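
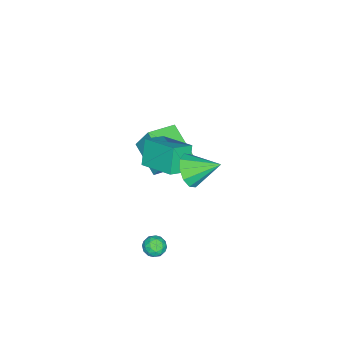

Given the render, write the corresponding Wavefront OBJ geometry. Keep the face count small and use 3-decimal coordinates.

v 3.127 0.767 3.056
v 3.561 1.254 2.365
v 2.813 2.193 3.864
v 2.993 1.208 2.225
v 2.476 0.993 2.402
v 2.208 0.692 2.829
v 2.291 0.42 3.343
v 2.693 0.28 3.746
v 3.262 0.325 3.886
v 3.779 0.54 3.709
v 4.047 0.841 3.282
v 3.964 1.113 2.769
v 2.173 -1.96 3.429
v 2.765 -0.217 4.042
v 1.195 -1.44 2.895
v 1.787 0.303 3.508
v 2.953 -1.783 2.172
v 3.545 -0.04 2.785
v 1.975 -1.263 1.638
v 2.567 0.48 2.251
v 3.388 -0.296 -3.615
v 4.023 -0.341 -3.535
v 3.297 -1.319 -3.465
v 3.932 -1.364 -3.385
v 3.573 -1.066 -2.944
v 3.629 -0.434 -3.037
v 3.691 -1.226 -3.963
v 3.747 -0.594 -4.056
v 4.21 -0.915 -3.75
v 4.137 -0.817 -3.12
v 3.183 -0.843 -3.88
v 3.11 -0.745 -3.25
v 3.713 -0.229 -3.588
v 3.607 -1.431 -3.412
v 3.396 -1.256 -3.153
v 3.769 -1.283 -3.106
v 3.482 -0.284 -3.295
v 3.855 -0.31 -3.248
v 3.591 -0.736 -2.901
v 3.465 -1.35 -3.752
v 3.838 -1.376 -3.705
v 3.551 -0.377 -3.894
v 3.924 -0.404 -3.847
v 3.729 -0.924 -4.099
v 4.196 -0.593 -3.668
v 4.143 -1.194 -3.579
v 4.001 -1.113 -3.919
v 4.034 -0.741 -3.974
v 4.154 -0.535 -3.297
v 4.101 -1.136 -3.209
v 3.89 -0.961 -2.95
v 3.923 -0.589 -3.005
v 4.264 -0.872 -3.424
v 3.219 -0.524 -3.791
v 3.166 -1.125 -3.703
v 3.397 -1.071 -3.995
v 3.43 -0.699 -4.05
v 3.177 -0.466 -3.421
v 3.124 -1.067 -3.332
v 3.286 -0.919 -3.026
v 3.319 -0.547 -3.081
v 3.056 -0.788 -3.576
v -1.604 -4.268 -1.799
v -1.481 -3.514 -0.337
v -2.989 -3.429 -2.115
v -2.866 -2.675 -0.653
v -0.494 -2.765 -2.667
v -0.371 -2.011 -1.205
v -1.879 -1.926 -2.983
v -1.756 -1.172 -1.521
f 2 1 4
f 2 4 3
f 4 1 5
f 4 5 3
f 5 1 6
f 5 6 3
f 6 1 7
f 6 7 3
f 7 1 8
f 7 8 3
f 8 1 9
f 8 9 3
f 9 1 10
f 9 10 3
f 10 1 11
f 10 11 3
f 11 1 12
f 11 12 3
f 12 1 2
f 12 2 3
f 14 16 13
f 17 14 13
f 13 16 15
f 15 17 13
f 14 20 16
f 18 14 17
f 18 20 14
f 16 20 15
f 19 17 15
f 15 20 19
f 19 18 17
f 20 18 19
f 21 58 37
f 58 32 61
f 37 61 26
f 58 61 37
f 21 37 33
f 37 26 38
f 33 38 22
f 37 38 33
f 21 33 42
f 33 22 43
f 42 43 28
f 33 43 42
f 21 42 54
f 42 28 57
f 54 57 31
f 42 57 54
f 21 54 58
f 54 31 62
f 58 62 32
f 54 62 58
f 22 38 49
f 38 26 52
f 49 52 30
f 38 52 49
f 26 61 39
f 61 32 60
f 39 60 25
f 61 60 39
f 32 62 59
f 62 31 55
f 59 55 23
f 62 55 59
f 31 57 56
f 57 28 44
f 56 44 27
f 57 44 56
f 28 43 48
f 43 22 45
f 48 45 29
f 43 45 48
f 24 50 36
f 50 30 51
f 36 51 25
f 50 51 36
f 24 36 34
f 36 25 35
f 34 35 23
f 36 35 34
f 24 34 41
f 34 23 40
f 41 40 27
f 34 40 41
f 24 41 46
f 41 27 47
f 46 47 29
f 41 47 46
f 24 46 50
f 46 29 53
f 50 53 30
f 46 53 50
f 25 51 39
f 51 30 52
f 39 52 26
f 51 52 39
f 23 35 59
f 35 25 60
f 59 60 32
f 35 60 59
f 27 40 56
f 40 23 55
f 56 55 31
f 40 55 56
f 29 47 48
f 47 27 44
f 48 44 28
f 47 44 48
f 30 53 49
f 53 29 45
f 49 45 22
f 53 45 49
f 64 66 63
f 67 64 63
f 63 66 65
f 65 67 63
f 64 70 66
f 68 64 67
f 68 70 64
f 66 70 65
f 69 67 65
f 65 70 69
f 69 68 67
f 70 68 69



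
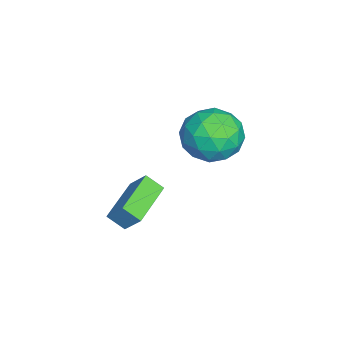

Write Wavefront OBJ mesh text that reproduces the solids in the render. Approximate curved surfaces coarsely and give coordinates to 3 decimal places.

v -0.504 0.055 3.836
v 0.151 0.995 3.836
v 0.829 -0.875 2.944
v 1.484 0.065 2.944
v 1.268 -0.482 3.927
v 0.444 0.092 4.479
v 0.536 0.028 2.301
v -0.288 0.602 2.853
v 0.794 0.978 2.888
v 1.246 0.663 3.892
v -0.266 -0.543 2.888
v 0.186 -0.858 3.892
v -0.294 0.606 3.914
v 1.274 -0.486 2.866
v 1.147 -0.808 3.443
v 1.532 -0.256 3.443
v -0.122 0.076 4.292
v 0.264 0.628 4.292
v 0.92 -0.24 4.346
v 0.716 -0.508 2.488
v 1.102 0.044 2.488
v -0.552 0.376 3.337
v -0.167 0.928 3.337
v 0.06 0.36 2.434
v 0.469 1.149 3.357
v 1.253 0.603 2.832
v 0.696 0.581 2.455
v 0.211 0.919 2.779
v 0.735 0.964 3.948
v 1.519 0.417 3.423
v 1.392 0.096 4.001
v 0.908 0.433 4.325
v 1.113 0.954 3.39
v -0.539 -0.297 3.357
v 0.245 -0.844 2.832
v 0.072 -0.313 2.455
v -0.412 0.024 2.779
v -0.273 -0.483 3.948
v 0.511 -1.029 3.423
v 0.769 -0.799 4.001
v 0.284 -0.461 4.325
v -0.133 -0.834 3.39
v -0.311 -2.195 -0.805
v -0.427 -2.827 -0.295
v 0.017 -1.599 0.008
v -0.099 -2.231 0.518
v 1.419 -2.749 -1.098
v 1.303 -3.381 -0.588
v 1.747 -2.153 -0.285
v 1.631 -2.785 0.225
f 1 38 17
f 38 12 41
f 17 41 6
f 38 41 17
f 1 17 13
f 17 6 18
f 13 18 2
f 17 18 13
f 1 13 22
f 13 2 23
f 22 23 8
f 13 23 22
f 1 22 34
f 22 8 37
f 34 37 11
f 22 37 34
f 1 34 38
f 34 11 42
f 38 42 12
f 34 42 38
f 2 18 29
f 18 6 32
f 29 32 10
f 18 32 29
f 6 41 19
f 41 12 40
f 19 40 5
f 41 40 19
f 12 42 39
f 42 11 35
f 39 35 3
f 42 35 39
f 11 37 36
f 37 8 24
f 36 24 7
f 37 24 36
f 8 23 28
f 23 2 25
f 28 25 9
f 23 25 28
f 4 30 16
f 30 10 31
f 16 31 5
f 30 31 16
f 4 16 14
f 16 5 15
f 14 15 3
f 16 15 14
f 4 14 21
f 14 3 20
f 21 20 7
f 14 20 21
f 4 21 26
f 21 7 27
f 26 27 9
f 21 27 26
f 4 26 30
f 26 9 33
f 30 33 10
f 26 33 30
f 5 31 19
f 31 10 32
f 19 32 6
f 31 32 19
f 3 15 39
f 15 5 40
f 39 40 12
f 15 40 39
f 7 20 36
f 20 3 35
f 36 35 11
f 20 35 36
f 9 27 28
f 27 7 24
f 28 24 8
f 27 24 28
f 10 33 29
f 33 9 25
f 29 25 2
f 33 25 29
f 44 46 43
f 47 44 43
f 43 46 45
f 45 47 43
f 44 50 46
f 48 44 47
f 48 50 44
f 46 50 45
f 49 47 45
f 45 50 49
f 49 48 47
f 50 48 49



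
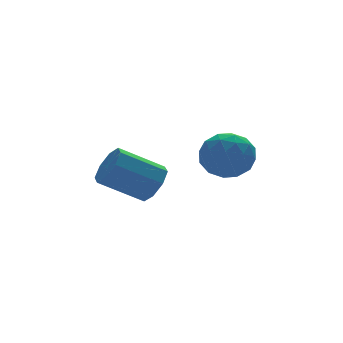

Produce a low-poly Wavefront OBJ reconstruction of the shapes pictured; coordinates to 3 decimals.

v -0.165 1.153 3.193
v 0.431 1.647 3.596
v 0.689 0.033 3.304
v 1.285 0.527 3.707
v 0.534 0.335 4.108
v 0.007 1.027 4.04
v 1.113 0.653 2.86
v 0.586 1.345 2.792
v 1.221 1.338 3.39
v 0.863 1.141 4.162
v 0.257 0.539 2.738
v -0.101 0.342 3.51
v 0.058 1.498 3.385
v 1.062 0.182 3.515
v 0.62 0.069 3.751
v 0.971 0.359 3.987
v -0.191 1.134 3.646
v 0.159 1.424 3.883
v 0.219 0.653 4.183
v 0.961 0.256 3.017
v 1.311 0.546 3.254
v 0.149 1.321 2.913
v 0.5 1.611 3.149
v 0.901 1.027 2.717
v 0.873 1.607 3.501
v 1.375 0.949 3.566
v 1.274 1.023 3.068
v 0.964 1.43 3.028
v 0.663 1.491 3.954
v 1.164 0.833 4.019
v 0.723 0.72 4.255
v 0.413 1.127 4.215
v 1.127 1.31 3.833
v -0.044 0.847 2.881
v 0.457 0.189 2.946
v 0.707 0.553 2.685
v 0.397 0.96 2.645
v -0.255 0.731 3.334
v 0.247 0.073 3.399
v 0.156 0.25 3.872
v -0.154 0.657 3.832
v -0.007 0.37 3.067
v -1.684 1.009 2.704
v -1.453 0.666 3.257
v -2.666 1.128 4.049
v -2.896 1.471 3.496
v -1.276 1.163 3.239
v -2.488 1.625 4.031
v -1.337 1.57 2.907
v -2.55 2.032 3.699
v -1.602 1.648 2.457
v -2.814 2.11 3.249
v -1.914 1.352 2.151
v -3.127 1.814 2.943
v -2.092 0.855 2.169
v -3.304 1.317 2.961
v -2.03 0.448 2.501
v -3.243 0.91 3.293
v -1.766 0.37 2.951
v -2.978 0.832 3.743
f 1 38 17
f 38 12 41
f 17 41 6
f 38 41 17
f 1 17 13
f 17 6 18
f 13 18 2
f 17 18 13
f 1 13 22
f 13 2 23
f 22 23 8
f 13 23 22
f 1 22 34
f 22 8 37
f 34 37 11
f 22 37 34
f 1 34 38
f 34 11 42
f 38 42 12
f 34 42 38
f 2 18 29
f 18 6 32
f 29 32 10
f 18 32 29
f 6 41 19
f 41 12 40
f 19 40 5
f 41 40 19
f 12 42 39
f 42 11 35
f 39 35 3
f 42 35 39
f 11 37 36
f 37 8 24
f 36 24 7
f 37 24 36
f 8 23 28
f 23 2 25
f 28 25 9
f 23 25 28
f 4 30 16
f 30 10 31
f 16 31 5
f 30 31 16
f 4 16 14
f 16 5 15
f 14 15 3
f 16 15 14
f 4 14 21
f 14 3 20
f 21 20 7
f 14 20 21
f 4 21 26
f 21 7 27
f 26 27 9
f 21 27 26
f 4 26 30
f 26 9 33
f 30 33 10
f 26 33 30
f 5 31 19
f 31 10 32
f 19 32 6
f 31 32 19
f 3 15 39
f 15 5 40
f 39 40 12
f 15 40 39
f 7 20 36
f 20 3 35
f 36 35 11
f 20 35 36
f 9 27 28
f 27 7 24
f 28 24 8
f 27 24 28
f 10 33 29
f 33 9 25
f 29 25 2
f 33 25 29
f 44 43 47
f 44 47 45
f 45 47 48
f 45 48 46
f 47 43 49
f 47 49 48
f 48 49 50
f 48 50 46
f 49 43 51
f 49 51 50
f 50 51 52
f 50 52 46
f 51 43 53
f 51 53 52
f 52 53 54
f 52 54 46
f 53 43 55
f 53 55 54
f 54 55 56
f 54 56 46
f 55 43 57
f 55 57 56
f 56 57 58
f 56 58 46
f 57 43 59
f 57 59 58
f 58 59 60
f 58 60 46
f 59 43 44
f 59 44 60
f 60 44 45
f 60 45 46



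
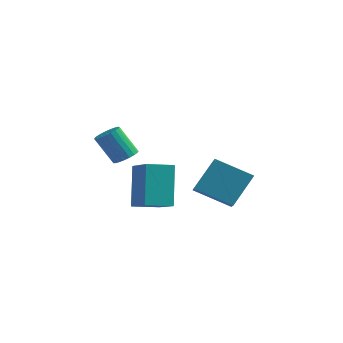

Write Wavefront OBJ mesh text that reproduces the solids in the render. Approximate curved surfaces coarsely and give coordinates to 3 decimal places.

v -0.746 -1.288 -2.589
v -1.152 -0.509 -0.915
v -0.025 -0.481 -2.789
v -0.432 0.297 -1.116
v 0.312 -2.077 -1.964
v -0.095 -1.299 -0.291
v 1.032 -1.271 -2.165
v 0.626 -0.492 -0.491
v 0.738 0.626 -2.17
v 1.074 1.571 -0.949
v 2.131 1.048 -2.88
v 2.467 1.993 -1.659
v 1.373 -0.413 -1.541
v 1.709 0.532 -0.32
v 2.766 0.009 -2.251
v 3.102 0.954 -1.03
v 0.311 -3.328 0.898
v 0.669 -3.649 1.068
v 0.007 -3.814 2.151
v -0.351 -3.492 1.982
v 0.739 -3.462 1.14
v 0.078 -3.627 2.223
v 0.736 -3.253 1.17
v 0.075 -3.417 2.253
v 0.659 -3.056 1.153
v -0.002 -3.22 2.236
v 0.522 -2.906 1.092
v -0.139 -3.071 2.175
v 0.349 -2.829 0.997
v -0.313 -2.994 2.081
v 0.168 -2.838 0.886
v -0.493 -3.003 1.969
v 0.013 -2.932 0.777
v -0.649 -3.097 1.86
v -0.091 -3.094 0.688
v -0.753 -3.259 1.772
v -0.126 -3.297 0.636
v -0.787 -3.462 1.72
v -0.085 -3.505 0.63
v -0.746 -3.67 1.713
v 0.025 -3.682 0.67
v -0.637 -3.847 1.753
v 0.183 -3.798 0.749
v -0.478 -3.963 1.832
v 0.364 -3.833 0.854
v -0.297 -3.998 1.937
v 0.536 -3.78 0.967
v -0.126 -3.945 2.05
f 2 4 1
f 5 2 1
f 1 4 3
f 3 5 1
f 2 8 4
f 6 2 5
f 6 8 2
f 4 8 3
f 7 5 3
f 3 8 7
f 7 6 5
f 8 6 7
f 10 12 9
f 13 10 9
f 9 12 11
f 11 13 9
f 10 16 12
f 14 10 13
f 14 16 10
f 12 16 11
f 15 13 11
f 11 16 15
f 15 14 13
f 16 14 15
f 18 17 21
f 18 21 19
f 19 21 22
f 19 22 20
f 21 17 23
f 21 23 22
f 22 23 24
f 22 24 20
f 23 17 25
f 23 25 24
f 24 25 26
f 24 26 20
f 25 17 27
f 25 27 26
f 26 27 28
f 26 28 20
f 27 17 29
f 27 29 28
f 28 29 30
f 28 30 20
f 29 17 31
f 29 31 30
f 30 31 32
f 30 32 20
f 31 17 33
f 31 33 32
f 32 33 34
f 32 34 20
f 33 17 35
f 33 35 34
f 34 35 36
f 34 36 20
f 35 17 37
f 35 37 36
f 36 37 38
f 36 38 20
f 37 17 39
f 37 39 38
f 38 39 40
f 38 40 20
f 39 17 41
f 39 41 40
f 40 41 42
f 40 42 20
f 41 17 43
f 41 43 42
f 42 43 44
f 42 44 20
f 43 17 45
f 43 45 44
f 44 45 46
f 44 46 20
f 45 17 47
f 45 47 46
f 46 47 48
f 46 48 20
f 47 17 18
f 47 18 48
f 48 18 19
f 48 19 20



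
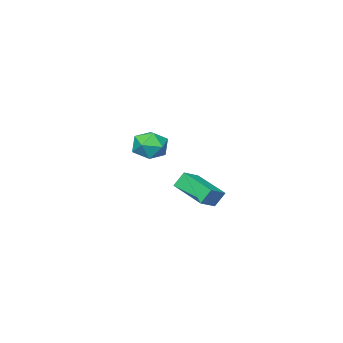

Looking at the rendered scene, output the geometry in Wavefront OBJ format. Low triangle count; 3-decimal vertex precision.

v -2.979 -1.771 -1.817
v -2.502 -2.221 -2.625
v -3.518 -3.279 -1.295
v -3.041 -3.729 -2.103
v -2.479 -3.306 -1.337
v -2.145 -2.374 -1.659
v -3.875 -3.126 -2.261
v -3.541 -2.194 -2.583
v -3.056 -3.059 -2.899
v -2.193 -3.17 -2.328
v -3.827 -2.33 -1.592
v -2.964 -2.441 -1.021
v -1.581 2.343 -2.316
v -0.541 2.489 -1.824
v -1.559 4.237 -2.926
v -0.519 4.383 -2.434
v -1.161 2.077 -3.126
v -0.121 2.223 -2.634
v -1.139 3.971 -3.736
v -0.099 4.117 -3.244
f 1 12 6
f 1 6 2
f 1 2 8
f 1 8 11
f 1 11 12
f 2 6 10
f 6 12 5
f 12 11 3
f 11 8 7
f 8 2 9
f 4 10 5
f 4 5 3
f 4 3 7
f 4 7 9
f 4 9 10
f 5 10 6
f 3 5 12
f 7 3 11
f 9 7 8
f 10 9 2
f 14 16 13
f 17 14 13
f 13 16 15
f 15 17 13
f 14 20 16
f 18 14 17
f 18 20 14
f 16 20 15
f 19 17 15
f 15 20 19
f 19 18 17
f 20 18 19



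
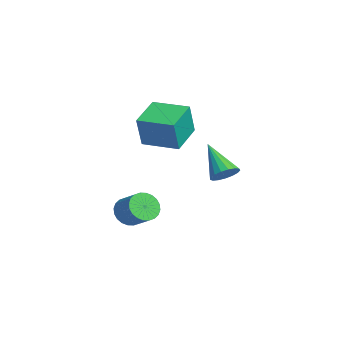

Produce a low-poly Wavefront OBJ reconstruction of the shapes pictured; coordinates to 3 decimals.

v 2.498 -1.496 1.273
v 2.874 -1.793 2.631
v 3.464 -0.336 1.258
v 3.84 -0.633 2.616
v 3.56 -2.387 0.784
v 3.936 -2.684 2.142
v 4.526 -1.227 0.769
v 4.902 -1.524 2.127
v 4.563 0.533 -0.702
v 4.878 0.037 -0.539
v 3.417 0.187 0.462
v 4.987 0.248 -0.37
v 4.999 0.524 -0.276
v 4.911 0.802 -0.28
v 4.743 1.019 -0.38
v 4.534 1.124 -0.555
v 4.332 1.094 -0.763
v 4.182 0.936 -0.957
v 4.12 0.685 -1.093
v 4.159 0.399 -1.139
v 4.291 0.144 -1.085
v 4.485 -0.022 -0.944
v 4.697 -0.06 -0.747
v 2.762 -2.695 -3.035
v 3.124 -2.611 -3.616
v 3.98 -2.222 -3.027
v 3.618 -2.305 -2.445
v 3.001 -2.372 -3.596
v 3.858 -1.983 -3.006
v 2.842 -2.182 -3.49
v 3.699 -1.793 -2.901
v 2.671 -2.071 -3.315
v 3.527 -1.681 -2.726
v 2.514 -2.054 -3.097
v 3.37 -1.665 -2.508
v 2.394 -2.135 -2.87
v 3.25 -1.745 -2.281
v 2.33 -2.301 -2.668
v 3.186 -1.911 -2.078
v 2.332 -2.527 -2.521
v 3.189 -2.137 -1.932
v 2.4 -2.778 -2.453
v 3.256 -2.389 -1.864
v 2.522 -3.017 -2.474
v 3.379 -2.628 -1.884
v 2.681 -3.207 -2.579
v 3.538 -2.818 -1.99
v 2.853 -3.319 -2.754
v 3.709 -2.929 -2.165
v 3.01 -3.335 -2.972
v 3.866 -2.946 -2.383
v 3.13 -3.255 -3.199
v 3.986 -2.865 -2.61
v 3.194 -3.089 -3.402
v 4.05 -2.699 -2.812
v 3.191 -2.863 -3.548
v 4.048 -2.473 -2.959
f 2 4 1
f 5 2 1
f 1 4 3
f 3 5 1
f 2 8 4
f 6 2 5
f 6 8 2
f 4 8 3
f 7 5 3
f 3 8 7
f 7 6 5
f 8 6 7
f 10 9 12
f 10 12 11
f 12 9 13
f 12 13 11
f 13 9 14
f 13 14 11
f 14 9 15
f 14 15 11
f 15 9 16
f 15 16 11
f 16 9 17
f 16 17 11
f 17 9 18
f 17 18 11
f 18 9 19
f 18 19 11
f 19 9 20
f 19 20 11
f 20 9 21
f 20 21 11
f 21 9 22
f 21 22 11
f 22 9 23
f 22 23 11
f 23 9 10
f 23 10 11
f 25 24 28
f 25 28 26
f 26 28 29
f 26 29 27
f 28 24 30
f 28 30 29
f 29 30 31
f 29 31 27
f 30 24 32
f 30 32 31
f 31 32 33
f 31 33 27
f 32 24 34
f 32 34 33
f 33 34 35
f 33 35 27
f 34 24 36
f 34 36 35
f 35 36 37
f 35 37 27
f 36 24 38
f 36 38 37
f 37 38 39
f 37 39 27
f 38 24 40
f 38 40 39
f 39 40 41
f 39 41 27
f 40 24 42
f 40 42 41
f 41 42 43
f 41 43 27
f 42 24 44
f 42 44 43
f 43 44 45
f 43 45 27
f 44 24 46
f 44 46 45
f 45 46 47
f 45 47 27
f 46 24 48
f 46 48 47
f 47 48 49
f 47 49 27
f 48 24 50
f 48 50 49
f 49 50 51
f 49 51 27
f 50 24 52
f 50 52 51
f 51 52 53
f 51 53 27
f 52 24 54
f 52 54 53
f 53 54 55
f 53 55 27
f 54 24 56
f 54 56 55
f 55 56 57
f 55 57 27
f 56 24 25
f 56 25 57
f 57 25 26
f 57 26 27



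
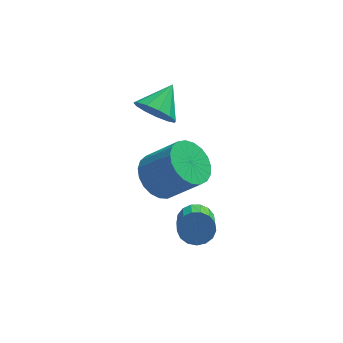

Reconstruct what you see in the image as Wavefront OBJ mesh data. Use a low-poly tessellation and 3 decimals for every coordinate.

v -2.671 -2.372 -0.846
v -2.171 -2.617 -1.139
v -2.248 -3.653 -0.408
v -2.749 -3.408 -0.114
v -2.051 -2.464 -0.909
v -2.129 -3.499 -0.178
v -2.074 -2.289 -0.664
v -2.151 -3.324 0.067
v -2.233 -2.133 -0.461
v -2.311 -3.169 0.27
v -2.493 -2.033 -0.346
v -2.571 -3.068 0.385
v -2.794 -2.01 -0.345
v -2.871 -3.045 0.386
v -3.066 -2.07 -0.459
v -3.144 -3.105 0.272
v -3.248 -2.199 -0.662
v -3.326 -3.235 0.07
v -3.298 -2.368 -0.906
v -3.376 -3.404 -0.175
v -3.205 -2.538 -1.137
v -3.282 -3.574 -0.406
v -2.989 -2.67 -1.301
v -3.066 -3.706 -0.57
v -2.7 -2.734 -1.361
v -2.777 -3.769 -0.629
v -2.405 -2.715 -1.302
v -2.482 -3.75 -0.571
v -3.722 -0.271 -0.573
v -3.027 -0.034 -1.111
v -1.983 -0.451 0.055
v -2.678 -0.689 0.593
v -3.101 0.29 -0.929
v -2.056 -0.127 0.237
v -3.281 0.517 -0.686
v -2.237 0.099 0.48
v -3.538 0.607 -0.423
v -2.494 0.19 0.742
v -3.827 0.546 -0.187
v -2.783 0.129 0.979
v -4.098 0.343 -0.017
v -3.053 -0.074 1.149
v -4.303 0.034 0.057
v -3.259 -0.383 1.223
v -4.409 -0.327 0.022
v -3.364 -0.745 1.188
v -4.395 -0.68 -0.116
v -3.351 -1.097 1.05
v -4.265 -0.961 -0.333
v -3.221 -1.378 0.833
v -4.042 -1.123 -0.592
v -2.997 -1.54 0.574
v -3.763 -1.138 -0.847
v -2.718 -1.555 0.319
v -3.477 -1.003 -1.055
v -2.432 -1.421 0.111
v -3.233 -0.742 -1.179
v -2.189 -1.159 -0.013
v -3.074 -0.399 -1.199
v -2.03 -0.816 -0.033
v -3.848 -0.623 3.378
v -3.412 -1.187 3.694
v -3.192 0.223 3.982
v -3.214 -1.073 3.319
v -3.217 -0.816 2.962
v -3.421 -0.498 2.738
v -3.761 -0.22 2.717
v -4.128 -0.069 2.905
v -4.407 -0.095 3.244
v -4.508 -0.289 3.626
v -4.4 -0.588 3.929
v -4.117 -0.899 4.057
v -3.748 -1.122 3.969
f 2 1 5
f 2 5 3
f 3 5 6
f 3 6 4
f 5 1 7
f 5 7 6
f 6 7 8
f 6 8 4
f 7 1 9
f 7 9 8
f 8 9 10
f 8 10 4
f 9 1 11
f 9 11 10
f 10 11 12
f 10 12 4
f 11 1 13
f 11 13 12
f 12 13 14
f 12 14 4
f 13 1 15
f 13 15 14
f 14 15 16
f 14 16 4
f 15 1 17
f 15 17 16
f 16 17 18
f 16 18 4
f 17 1 19
f 17 19 18
f 18 19 20
f 18 20 4
f 19 1 21
f 19 21 20
f 20 21 22
f 20 22 4
f 21 1 23
f 21 23 22
f 22 23 24
f 22 24 4
f 23 1 25
f 23 25 24
f 24 25 26
f 24 26 4
f 25 1 27
f 25 27 26
f 26 27 28
f 26 28 4
f 27 1 2
f 27 2 28
f 28 2 3
f 28 3 4
f 30 29 33
f 30 33 31
f 31 33 34
f 31 34 32
f 33 29 35
f 33 35 34
f 34 35 36
f 34 36 32
f 35 29 37
f 35 37 36
f 36 37 38
f 36 38 32
f 37 29 39
f 37 39 38
f 38 39 40
f 38 40 32
f 39 29 41
f 39 41 40
f 40 41 42
f 40 42 32
f 41 29 43
f 41 43 42
f 42 43 44
f 42 44 32
f 43 29 45
f 43 45 44
f 44 45 46
f 44 46 32
f 45 29 47
f 45 47 46
f 46 47 48
f 46 48 32
f 47 29 49
f 47 49 48
f 48 49 50
f 48 50 32
f 49 29 51
f 49 51 50
f 50 51 52
f 50 52 32
f 51 29 53
f 51 53 52
f 52 53 54
f 52 54 32
f 53 29 55
f 53 55 54
f 54 55 56
f 54 56 32
f 55 29 57
f 55 57 56
f 56 57 58
f 56 58 32
f 57 29 59
f 57 59 58
f 58 59 60
f 58 60 32
f 59 29 30
f 59 30 60
f 60 30 31
f 60 31 32
f 62 61 64
f 62 64 63
f 64 61 65
f 64 65 63
f 65 61 66
f 65 66 63
f 66 61 67
f 66 67 63
f 67 61 68
f 67 68 63
f 68 61 69
f 68 69 63
f 69 61 70
f 69 70 63
f 70 61 71
f 70 71 63
f 71 61 72
f 71 72 63
f 72 61 73
f 72 73 63
f 73 61 62
f 73 62 63



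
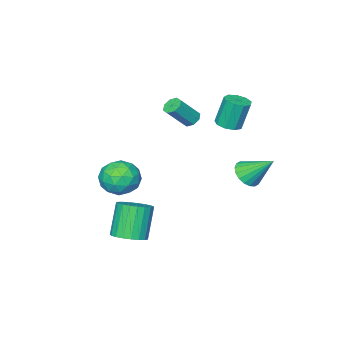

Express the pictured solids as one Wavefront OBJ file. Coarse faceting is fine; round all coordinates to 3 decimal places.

v 2.077 -1.751 -1.779
v 3.318 -1.766 -1.624
v 1.922 -3.454 -0.696
v 3.163 -3.469 -0.541
v 2.473 -2.59 0.021
v 2.569 -1.537 -0.648
v 2.671 -3.683 -1.672
v 2.767 -2.63 -2.341
v 3.686 -2.96 -1.558
v 3.563 -2.284 -0.512
v 1.677 -2.936 -1.808
v 1.554 -2.26 -0.762
v 2.711 -1.609 -1.796
v 2.529 -3.611 -0.524
v 2.123 -3.095 -0.193
v 2.853 -3.103 -0.102
v 2.271 -1.474 -1.223
v 3.001 -1.483 -1.132
v 2.504 -1.967 -0.165
v 2.239 -3.737 -1.188
v 2.969 -3.746 -1.097
v 2.387 -2.117 -2.218
v 3.117 -2.125 -2.127
v 2.736 -3.253 -2.155
v 3.657 -2.319 -1.666
v 3.566 -3.321 -1.03
v 3.276 -3.446 -1.695
v 3.333 -2.827 -2.088
v 3.585 -1.922 -1.052
v 3.494 -2.924 -0.415
v 3.088 -2.407 -0.085
v 3.145 -1.788 -0.478
v 3.801 -2.624 -1.013
v 1.746 -2.296 -1.905
v 1.655 -3.298 -1.268
v 2.095 -3.432 -1.842
v 2.152 -2.813 -2.235
v 1.674 -1.899 -1.29
v 1.583 -2.901 -0.654
v 1.907 -2.393 -0.232
v 1.964 -1.774 -0.625
v 1.439 -2.596 -1.307
v -3.163 -3.184 1.094
v -2.789 -3.502 0.7
v -1.623 -3.834 2.071
v -1.997 -3.516 2.466
v -2.679 -3.033 0.72
v -1.514 -3.365 2.091
v -2.852 -2.652 0.959
v -1.687 -2.984 2.331
v -3.208 -2.583 1.278
v -2.043 -2.915 2.65
v -3.537 -2.866 1.489
v -2.371 -3.198 2.86
v -3.646 -3.335 1.469
v -2.481 -3.667 2.84
v -3.473 -3.716 1.229
v -2.308 -4.048 2.601
v -3.117 -3.785 0.91
v -1.952 -4.117 2.282
v -3.259 -0.268 1.829
v -2.582 0.147 1.921
v -3.003 0.424 3.764
v -3.681 0.008 3.671
v -2.989 0.483 1.778
v -3.411 0.76 3.62
v -3.523 0.468 1.658
v -3.944 0.744 3.5
v -3.933 0.108 1.618
v -4.355 0.384 3.461
v -4.028 -0.428 1.677
v -4.45 -0.152 3.519
v -3.763 -0.889 1.807
v -4.185 -0.613 3.649
v -3.263 -1.059 1.947
v -3.684 -0.783 3.789
v -2.76 -0.86 2.032
v -3.182 -0.583 3.874
v -2.492 -0.383 2.022
v -2.913 -0.107 3.864
v -3.557 0.975 -1.732
v -2.684 0.937 -1.334
v -4.143 2.405 -0.308
v -2.642 1.246 -1.626
v -2.781 1.501 -1.94
v -3.074 1.652 -2.212
v -3.462 1.669 -2.389
v -3.87 1.549 -2.436
v -4.215 1.315 -2.343
v -4.43 1.014 -2.129
v -4.473 0.705 -1.837
v -4.334 0.45 -1.523
v -4.041 0.299 -1.251
v -3.652 0.282 -1.074
v -3.245 0.402 -1.028
v -2.9 0.636 -1.12
v 3.716 -0.608 -4.47
v 4.243 0.179 -4.042
v 3.371 -0.304 -2.081
v 2.844 -1.092 -2.51
v 3.874 0.371 -4.159
v 3.001 -0.112 -2.198
v 3.478 0.394 -4.329
v 2.605 -0.089 -2.369
v 3.122 0.244 -4.525
v 2.249 -0.24 -2.564
v 2.87 -0.054 -4.711
v 1.997 -0.538 -2.75
v 2.764 -0.448 -4.855
v 1.891 -0.931 -2.894
v 2.822 -0.869 -4.933
v 1.949 -1.353 -2.972
v 3.035 -1.245 -4.931
v 2.163 -1.729 -2.97
v 3.366 -1.511 -4.849
v 2.494 -1.995 -2.888
v 3.758 -1.621 -4.702
v 2.885 -2.105 -2.741
v 4.142 -1.556 -4.514
v 3.269 -2.04 -2.554
v 4.453 -1.327 -4.32
v 3.58 -1.81 -2.359
v 4.636 -0.973 -4.151
v 3.763 -1.457 -2.19
v 4.661 -0.557 -4.037
v 3.788 -1.04 -2.077
v 4.522 -0.149 -3.999
v 3.649 -0.633 -2.038
f 1 38 17
f 38 12 41
f 17 41 6
f 38 41 17
f 1 17 13
f 17 6 18
f 13 18 2
f 17 18 13
f 1 13 22
f 13 2 23
f 22 23 8
f 13 23 22
f 1 22 34
f 22 8 37
f 34 37 11
f 22 37 34
f 1 34 38
f 34 11 42
f 38 42 12
f 34 42 38
f 2 18 29
f 18 6 32
f 29 32 10
f 18 32 29
f 6 41 19
f 41 12 40
f 19 40 5
f 41 40 19
f 12 42 39
f 42 11 35
f 39 35 3
f 42 35 39
f 11 37 36
f 37 8 24
f 36 24 7
f 37 24 36
f 8 23 28
f 23 2 25
f 28 25 9
f 23 25 28
f 4 30 16
f 30 10 31
f 16 31 5
f 30 31 16
f 4 16 14
f 16 5 15
f 14 15 3
f 16 15 14
f 4 14 21
f 14 3 20
f 21 20 7
f 14 20 21
f 4 21 26
f 21 7 27
f 26 27 9
f 21 27 26
f 4 26 30
f 26 9 33
f 30 33 10
f 26 33 30
f 5 31 19
f 31 10 32
f 19 32 6
f 31 32 19
f 3 15 39
f 15 5 40
f 39 40 12
f 15 40 39
f 7 20 36
f 20 3 35
f 36 35 11
f 20 35 36
f 9 27 28
f 27 7 24
f 28 24 8
f 27 24 28
f 10 33 29
f 33 9 25
f 29 25 2
f 33 25 29
f 44 43 47
f 44 47 45
f 45 47 48
f 45 48 46
f 47 43 49
f 47 49 48
f 48 49 50
f 48 50 46
f 49 43 51
f 49 51 50
f 50 51 52
f 50 52 46
f 51 43 53
f 51 53 52
f 52 53 54
f 52 54 46
f 53 43 55
f 53 55 54
f 54 55 56
f 54 56 46
f 55 43 57
f 55 57 56
f 56 57 58
f 56 58 46
f 57 43 59
f 57 59 58
f 58 59 60
f 58 60 46
f 59 43 44
f 59 44 60
f 60 44 45
f 60 45 46
f 62 61 65
f 62 65 63
f 63 65 66
f 63 66 64
f 65 61 67
f 65 67 66
f 66 67 68
f 66 68 64
f 67 61 69
f 67 69 68
f 68 69 70
f 68 70 64
f 69 61 71
f 69 71 70
f 70 71 72
f 70 72 64
f 71 61 73
f 71 73 72
f 72 73 74
f 72 74 64
f 73 61 75
f 73 75 74
f 74 75 76
f 74 76 64
f 75 61 77
f 75 77 76
f 76 77 78
f 76 78 64
f 77 61 79
f 77 79 78
f 78 79 80
f 78 80 64
f 79 61 62
f 79 62 80
f 80 62 63
f 80 63 64
f 82 81 84
f 82 84 83
f 84 81 85
f 84 85 83
f 85 81 86
f 85 86 83
f 86 81 87
f 86 87 83
f 87 81 88
f 87 88 83
f 88 81 89
f 88 89 83
f 89 81 90
f 89 90 83
f 90 81 91
f 90 91 83
f 91 81 92
f 91 92 83
f 92 81 93
f 92 93 83
f 93 81 94
f 93 94 83
f 94 81 95
f 94 95 83
f 95 81 96
f 95 96 83
f 96 81 82
f 96 82 83
f 98 97 101
f 98 101 99
f 99 101 102
f 99 102 100
f 101 97 103
f 101 103 102
f 102 103 104
f 102 104 100
f 103 97 105
f 103 105 104
f 104 105 106
f 104 106 100
f 105 97 107
f 105 107 106
f 106 107 108
f 106 108 100
f 107 97 109
f 107 109 108
f 108 109 110
f 108 110 100
f 109 97 111
f 109 111 110
f 110 111 112
f 110 112 100
f 111 97 113
f 111 113 112
f 112 113 114
f 112 114 100
f 113 97 115
f 113 115 114
f 114 115 116
f 114 116 100
f 115 97 117
f 115 117 116
f 116 117 118
f 116 118 100
f 117 97 119
f 117 119 118
f 118 119 120
f 118 120 100
f 119 97 121
f 119 121 120
f 120 121 122
f 120 122 100
f 121 97 123
f 121 123 122
f 122 123 124
f 122 124 100
f 123 97 125
f 123 125 124
f 124 125 126
f 124 126 100
f 125 97 127
f 125 127 126
f 126 127 128
f 126 128 100
f 127 97 98
f 127 98 128
f 128 98 99
f 128 99 100



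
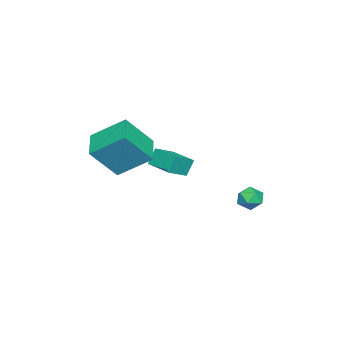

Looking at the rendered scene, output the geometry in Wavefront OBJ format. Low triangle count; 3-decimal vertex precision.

v -1.796 -1.251 -0.366
v -2.158 -1.039 0.487
v -1.132 0.049 -0.406
v -1.494 0.26 0.446
v -0.846 -1.72 0.154
v -1.208 -1.509 1.006
v -0.182 -0.421 0.113
v -0.544 -0.209 0.966
v -1.613 3.517 -1.718
v -1.134 3.014 -1.601
v -2.446 2.746 -1.619
v -1.967 2.243 -1.502
v -2.076 2.745 -1.02
v -1.561 3.221 -1.081
v -2.019 2.539 -2.139
v -1.504 3.015 -2.2
v -1.385 2.409 -1.861
v -1.42 2.537 -1.169
v -2.16 3.223 -2.051
v -2.195 3.351 -1.359
v 3.525 -2.455 3.553
v 3.233 -0.928 4.646
v 2.652 -1.566 2.079
v 2.36 -0.039 3.172
v 4.86 -1.881 3.108
v 4.568 -0.354 4.201
v 3.987 -0.992 1.634
v 3.695 0.535 2.727
f 2 4 1
f 5 2 1
f 1 4 3
f 3 5 1
f 2 8 4
f 6 2 5
f 6 8 2
f 4 8 3
f 7 5 3
f 3 8 7
f 7 6 5
f 8 6 7
f 9 20 14
f 9 14 10
f 9 10 16
f 9 16 19
f 9 19 20
f 10 14 18
f 14 20 13
f 20 19 11
f 19 16 15
f 16 10 17
f 12 18 13
f 12 13 11
f 12 11 15
f 12 15 17
f 12 17 18
f 13 18 14
f 11 13 20
f 15 11 19
f 17 15 16
f 18 17 10
f 22 24 21
f 25 22 21
f 21 24 23
f 23 25 21
f 22 28 24
f 26 22 25
f 26 28 22
f 24 28 23
f 27 25 23
f 23 28 27
f 27 26 25
f 28 26 27



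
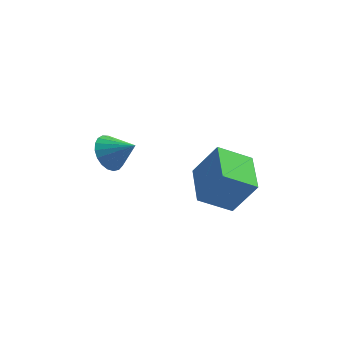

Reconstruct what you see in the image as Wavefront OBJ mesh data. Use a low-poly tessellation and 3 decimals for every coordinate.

v -0.658 -1.908 -2.897
v -0.252 -1.907 -3.468
v 0.178 -2.132 -2.303
v -0.238 -1.629 -3.383
v -0.296 -1.399 -3.214
v -0.417 -1.257 -2.99
v -0.58 -1.228 -2.751
v -0.756 -1.316 -2.537
v -0.915 -1.507 -2.385
v -1.03 -1.766 -2.321
v -1.08 -2.051 -2.358
v -1.058 -2.31 -2.487
v -0.966 -2.5 -2.688
v -0.821 -2.588 -2.925
v -0.648 -2.558 -3.157
v -0.476 -2.415 -3.344
v -0.336 -2.185 -3.454
v 3.287 -3.818 -3.828
v 2.234 -4.086 -3.171
v 3.035 -2.372 -3.642
v 1.982 -2.639 -2.985
v 4.038 -3.841 -2.635
v 2.985 -4.108 -1.978
v 3.786 -2.394 -2.449
v 2.733 -2.662 -1.792
f 2 1 4
f 2 4 3
f 4 1 5
f 4 5 3
f 5 1 6
f 5 6 3
f 6 1 7
f 6 7 3
f 7 1 8
f 7 8 3
f 8 1 9
f 8 9 3
f 9 1 10
f 9 10 3
f 10 1 11
f 10 11 3
f 11 1 12
f 11 12 3
f 12 1 13
f 12 13 3
f 13 1 14
f 13 14 3
f 14 1 15
f 14 15 3
f 15 1 16
f 15 16 3
f 16 1 17
f 16 17 3
f 17 1 2
f 17 2 3
f 19 21 18
f 22 19 18
f 18 21 20
f 20 22 18
f 19 25 21
f 23 19 22
f 23 25 19
f 21 25 20
f 24 22 20
f 20 25 24
f 24 23 22
f 25 23 24



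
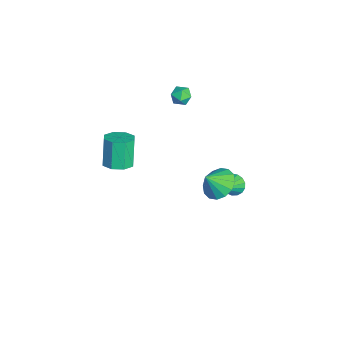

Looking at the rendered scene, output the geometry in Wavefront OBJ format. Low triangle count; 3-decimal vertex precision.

v -0.486 4.294 -4.069
v -0.078 4.887 -4.047
v 0.746 3.406 -3.031
v -0.286 4.919 -3.773
v -0.539 4.808 -3.568
v -0.78 4.579 -3.477
v -0.954 4.285 -3.522
v -1.021 3.993 -3.692
v -0.965 3.77 -3.949
v -0.8 3.667 -4.233
v -0.563 3.707 -4.48
v -0.308 3.882 -4.632
v -0.095 4.152 -4.656
v 0.029 4.453 -4.545
v 0.035 4.719 -4.325
v -1.826 -1.991 -2.695
v -1.004 -1.731 -2.405
v -1.672 -1.568 -0.655
v -2.494 -1.829 -0.945
v -1.398 -1.193 -2.606
v -2.066 -1.03 -0.856
v -2.044 -1.123 -2.859
v -2.712 -0.96 -1.109
v -2.561 -1.562 -3.016
v -3.229 -1.399 -1.266
v -2.648 -2.252 -2.985
v -3.316 -2.089 -1.235
v -2.254 -2.79 -2.784
v -2.922 -2.627 -1.034
v -1.608 -2.86 -2.531
v -2.276 -2.697 -0.781
v -1.091 -2.421 -2.374
v -1.759 -2.258 -0.624
v -4.068 2.356 0.751
v -3.487 2.001 0.619
v -4.373 1.579 1.501
v -3.792 1.224 1.369
v -3.758 1.835 1.696
v -3.57 2.316 1.232
v -4.29 1.264 0.888
v -4.102 1.745 0.424
v -3.624 1.326 0.704
v -3.295 1.679 1.203
v -4.565 1.901 0.917
v -4.236 2.254 1.416
v 3.569 2.853 0.481
v 4.394 3.419 0.726
v 3.811 2.087 1.439
v 3.991 3.636 1
v 3.476 3.643 1.135
v 2.985 3.438 1.095
v 2.651 3.076 0.89
v 2.563 2.654 0.576
v 2.745 2.286 0.236
v 3.147 2.069 -0.038
v 3.663 2.063 -0.174
v 4.154 2.268 -0.133
v 4.488 2.629 0.071
v 4.576 3.051 0.386
f 2 1 4
f 2 4 3
f 4 1 5
f 4 5 3
f 5 1 6
f 5 6 3
f 6 1 7
f 6 7 3
f 7 1 8
f 7 8 3
f 8 1 9
f 8 9 3
f 9 1 10
f 9 10 3
f 10 1 11
f 10 11 3
f 11 1 12
f 11 12 3
f 12 1 13
f 12 13 3
f 13 1 14
f 13 14 3
f 14 1 15
f 14 15 3
f 15 1 2
f 15 2 3
f 17 16 20
f 17 20 18
f 18 20 21
f 18 21 19
f 20 16 22
f 20 22 21
f 21 22 23
f 21 23 19
f 22 16 24
f 22 24 23
f 23 24 25
f 23 25 19
f 24 16 26
f 24 26 25
f 25 26 27
f 25 27 19
f 26 16 28
f 26 28 27
f 27 28 29
f 27 29 19
f 28 16 30
f 28 30 29
f 29 30 31
f 29 31 19
f 30 16 32
f 30 32 31
f 31 32 33
f 31 33 19
f 32 16 17
f 32 17 33
f 33 17 18
f 33 18 19
f 34 45 39
f 34 39 35
f 34 35 41
f 34 41 44
f 34 44 45
f 35 39 43
f 39 45 38
f 45 44 36
f 44 41 40
f 41 35 42
f 37 43 38
f 37 38 36
f 37 36 40
f 37 40 42
f 37 42 43
f 38 43 39
f 36 38 45
f 40 36 44
f 42 40 41
f 43 42 35
f 47 46 49
f 47 49 48
f 49 46 50
f 49 50 48
f 50 46 51
f 50 51 48
f 51 46 52
f 51 52 48
f 52 46 53
f 52 53 48
f 53 46 54
f 53 54 48
f 54 46 55
f 54 55 48
f 55 46 56
f 55 56 48
f 56 46 57
f 56 57 48
f 57 46 58
f 57 58 48
f 58 46 59
f 58 59 48
f 59 46 47
f 59 47 48



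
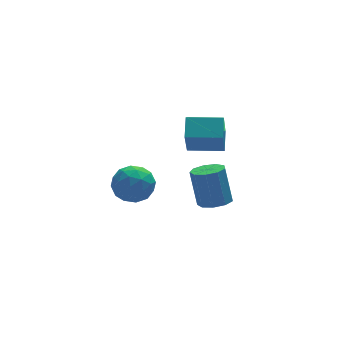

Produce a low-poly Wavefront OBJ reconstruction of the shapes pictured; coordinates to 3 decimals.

v 2.026 1.657 -3.33
v 2.516 2.138 -3.461
v 2.385 2.685 -1.941
v 1.894 2.203 -1.81
v 2.083 2.315 -3.561
v 1.952 2.861 -2.042
v 1.622 2.183 -3.554
v 1.491 2.73 -2.034
v 1.351 1.805 -3.441
v 1.22 2.352 -1.922
v 1.395 1.358 -3.277
v 1.264 1.904 -1.757
v 1.734 1.05 -3.137
v 1.603 1.597 -1.617
v 2.21 1.026 -3.087
v 2.078 1.573 -1.568
v 2.599 1.298 -3.151
v 2.468 1.844 -1.632
v 2.72 1.737 -3.298
v 2.589 2.283 -1.779
v 0.156 -0.254 2.088
v 0.455 0.521 2.589
v 0.477 0.435 0.83
v 0.775 1.21 1.331
v 1.425 -0.77 2.129
v 1.723 0.005 2.63
v 1.745 -0.081 0.871
v 2.044 0.694 1.372
v -1.765 1.604 -0.539
v -1.1 1.891 -1.044
v -1.66 0.309 -1.136
v -0.995 0.596 -1.641
v -0.881 0.505 -0.77
v -0.945 1.305 -0.401
v -1.815 0.895 -1.779
v -1.879 1.695 -1.41
v -1.13 1.452 -1.811
v -0.553 1.212 -1.187
v -2.207 0.988 -0.993
v -1.63 0.748 -0.369
v -1.442 1.861 -0.739
v -1.318 0.339 -1.441
v -1.251 0.286 -0.929
v -0.86 0.454 -1.226
v -1.351 1.517 -0.361
v -0.96 1.685 -0.658
v -0.831 0.871 -0.497
v -1.8 0.515 -1.522
v -1.409 0.683 -1.819
v -1.9 1.746 -0.954
v -1.509 1.914 -1.251
v -1.929 1.329 -1.683
v -1.069 1.772 -1.487
v -1.007 1.011 -1.837
v -1.489 1.186 -1.918
v -1.527 1.657 -1.702
v -0.729 1.63 -1.12
v -0.668 0.87 -1.471
v -0.6 0.816 -0.959
v -0.638 1.286 -0.742
v -0.747 1.373 -1.571
v -2.092 1.33 -0.709
v -2.031 0.57 -1.06
v -2.122 0.914 -1.438
v -2.16 1.384 -1.221
v -1.753 1.189 -0.343
v -1.691 0.428 -0.693
v -1.233 0.543 -0.478
v -1.271 1.014 -0.262
v -2.013 0.827 -0.609
f 2 1 5
f 2 5 3
f 3 5 6
f 3 6 4
f 5 1 7
f 5 7 6
f 6 7 8
f 6 8 4
f 7 1 9
f 7 9 8
f 8 9 10
f 8 10 4
f 9 1 11
f 9 11 10
f 10 11 12
f 10 12 4
f 11 1 13
f 11 13 12
f 12 13 14
f 12 14 4
f 13 1 15
f 13 15 14
f 14 15 16
f 14 16 4
f 15 1 17
f 15 17 16
f 16 17 18
f 16 18 4
f 17 1 19
f 17 19 18
f 18 19 20
f 18 20 4
f 19 1 2
f 19 2 20
f 20 2 3
f 20 3 4
f 22 24 21
f 25 22 21
f 21 24 23
f 23 25 21
f 22 28 24
f 26 22 25
f 26 28 22
f 24 28 23
f 27 25 23
f 23 28 27
f 27 26 25
f 28 26 27
f 29 66 45
f 66 40 69
f 45 69 34
f 66 69 45
f 29 45 41
f 45 34 46
f 41 46 30
f 45 46 41
f 29 41 50
f 41 30 51
f 50 51 36
f 41 51 50
f 29 50 62
f 50 36 65
f 62 65 39
f 50 65 62
f 29 62 66
f 62 39 70
f 66 70 40
f 62 70 66
f 30 46 57
f 46 34 60
f 57 60 38
f 46 60 57
f 34 69 47
f 69 40 68
f 47 68 33
f 69 68 47
f 40 70 67
f 70 39 63
f 67 63 31
f 70 63 67
f 39 65 64
f 65 36 52
f 64 52 35
f 65 52 64
f 36 51 56
f 51 30 53
f 56 53 37
f 51 53 56
f 32 58 44
f 58 38 59
f 44 59 33
f 58 59 44
f 32 44 42
f 44 33 43
f 42 43 31
f 44 43 42
f 32 42 49
f 42 31 48
f 49 48 35
f 42 48 49
f 32 49 54
f 49 35 55
f 54 55 37
f 49 55 54
f 32 54 58
f 54 37 61
f 58 61 38
f 54 61 58
f 33 59 47
f 59 38 60
f 47 60 34
f 59 60 47
f 31 43 67
f 43 33 68
f 67 68 40
f 43 68 67
f 35 48 64
f 48 31 63
f 64 63 39
f 48 63 64
f 37 55 56
f 55 35 52
f 56 52 36
f 55 52 56
f 38 61 57
f 61 37 53
f 57 53 30
f 61 53 57



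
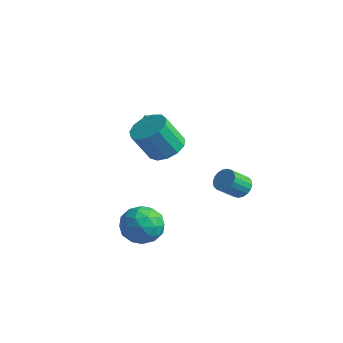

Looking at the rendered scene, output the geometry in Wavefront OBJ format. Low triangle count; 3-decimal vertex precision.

v -1.822 -1.207 0.928
v -1.281 -0.563 1.411
v -1.777 -1.289 2.935
v -2.318 -1.933 2.452
v -1.776 -0.338 1.357
v -2.272 -1.064 2.881
v -2.286 -0.389 1.167
v -2.782 -1.116 2.691
v -2.649 -0.7 0.901
v -3.144 -1.426 2.425
v -2.749 -1.172 0.643
v -3.244 -1.898 2.168
v -2.555 -1.654 0.476
v -3.05 -2.381 2.001
v -2.128 -1.995 0.453
v -2.624 -2.722 1.977
v -1.604 -2.086 0.58
v -2.1 -2.812 2.104
v -1.15 -1.897 0.817
v -1.645 -2.623 2.342
v -0.909 -1.489 1.09
v -1.404 -2.216 2.615
v -0.958 -0.992 1.311
v -1.453 -1.718 2.836
v -2.026 -1.547 -3.608
v -1.242 -2.121 -4.197
v -2.978 -3.099 -3.363
v -2.194 -3.673 -3.952
v -1.94 -3.252 -2.928
v -1.351 -2.292 -3.08
v -2.869 -2.928 -4.48
v -2.28 -1.968 -4.632
v -1.763 -2.974 -4.736
v -1.189 -3.174 -3.777
v -3.031 -2.046 -3.783
v -2.457 -2.246 -2.824
v -1.55 -1.698 -3.924
v -2.67 -3.522 -3.636
v -2.52 -3.275 -3.034
v -2.059 -3.612 -3.38
v -1.615 -1.798 -3.268
v -1.154 -2.136 -3.614
v -1.564 -2.8 -2.868
v -3.066 -3.084 -3.946
v -2.605 -3.422 -4.292
v -2.161 -1.608 -4.18
v -1.7 -1.945 -4.526
v -2.656 -2.42 -4.692
v -1.396 -2.536 -4.587
v -1.956 -3.449 -4.443
v -2.352 -3.011 -4.753
v -2.006 -2.447 -4.843
v -1.059 -2.654 -4.023
v -1.618 -3.566 -3.879
v -1.469 -3.319 -3.277
v -1.123 -2.755 -3.367
v -1.365 -3.156 -4.34
v -2.602 -1.654 -3.681
v -3.161 -2.566 -3.537
v -3.097 -2.465 -4.193
v -2.751 -1.901 -4.283
v -2.264 -1.771 -3.117
v -2.824 -2.684 -2.973
v -2.214 -2.773 -2.717
v -1.868 -2.209 -2.807
v -2.855 -2.064 -3.22
v -0.618 2.685 -3.134
v 0.033 2.62 -2.988
v -0.251 1.69 -2.14
v -0.902 1.755 -2.286
v -0.059 2.826 -2.792
v -0.343 1.896 -1.945
v -0.261 3.004 -2.665
v -0.545 2.074 -1.817
v -0.534 3.119 -2.63
v -0.818 2.189 -1.782
v -0.824 3.148 -2.695
v -1.108 2.218 -1.847
v -1.073 3.085 -2.847
v -1.356 2.155 -1.999
v -1.231 2.943 -3.056
v -1.515 2.013 -2.208
v -1.269 2.75 -3.28
v -1.553 1.82 -2.432
v -1.177 2.544 -3.475
v -1.461 1.614 -2.628
v -0.975 2.366 -3.603
v -1.259 1.436 -2.755
v -0.702 2.251 -3.638
v -0.986 1.321 -2.79
v -0.412 2.222 -3.573
v -0.696 1.292 -2.725
v -0.164 2.285 -3.421
v -0.447 1.355 -2.573
v -0.005 2.427 -3.212
v -0.289 1.497 -2.364
v -3.601 -0.177 1.229
v -3.193 0.258 1.511
v -3.579 -0.823 2.191
v -3.507 0.367 1.591
v -3.847 0.329 1.574
v -4.12 0.156 1.464
v -4.254 -0.106 1.291
v -4.214 -0.387 1.101
v -4.009 -0.612 0.946
v -3.695 -0.72 0.866
v -3.355 -0.683 0.883
v -3.082 -0.51 0.993
v -2.948 -0.248 1.166
v -2.989 0.034 1.356
f 2 1 5
f 2 5 3
f 3 5 6
f 3 6 4
f 5 1 7
f 5 7 6
f 6 7 8
f 6 8 4
f 7 1 9
f 7 9 8
f 8 9 10
f 8 10 4
f 9 1 11
f 9 11 10
f 10 11 12
f 10 12 4
f 11 1 13
f 11 13 12
f 12 13 14
f 12 14 4
f 13 1 15
f 13 15 14
f 14 15 16
f 14 16 4
f 15 1 17
f 15 17 16
f 16 17 18
f 16 18 4
f 17 1 19
f 17 19 18
f 18 19 20
f 18 20 4
f 19 1 21
f 19 21 20
f 20 21 22
f 20 22 4
f 21 1 23
f 21 23 22
f 22 23 24
f 22 24 4
f 23 1 2
f 23 2 24
f 24 2 3
f 24 3 4
f 25 62 41
f 62 36 65
f 41 65 30
f 62 65 41
f 25 41 37
f 41 30 42
f 37 42 26
f 41 42 37
f 25 37 46
f 37 26 47
f 46 47 32
f 37 47 46
f 25 46 58
f 46 32 61
f 58 61 35
f 46 61 58
f 25 58 62
f 58 35 66
f 62 66 36
f 58 66 62
f 26 42 53
f 42 30 56
f 53 56 34
f 42 56 53
f 30 65 43
f 65 36 64
f 43 64 29
f 65 64 43
f 36 66 63
f 66 35 59
f 63 59 27
f 66 59 63
f 35 61 60
f 61 32 48
f 60 48 31
f 61 48 60
f 32 47 52
f 47 26 49
f 52 49 33
f 47 49 52
f 28 54 40
f 54 34 55
f 40 55 29
f 54 55 40
f 28 40 38
f 40 29 39
f 38 39 27
f 40 39 38
f 28 38 45
f 38 27 44
f 45 44 31
f 38 44 45
f 28 45 50
f 45 31 51
f 50 51 33
f 45 51 50
f 28 50 54
f 50 33 57
f 54 57 34
f 50 57 54
f 29 55 43
f 55 34 56
f 43 56 30
f 55 56 43
f 27 39 63
f 39 29 64
f 63 64 36
f 39 64 63
f 31 44 60
f 44 27 59
f 60 59 35
f 44 59 60
f 33 51 52
f 51 31 48
f 52 48 32
f 51 48 52
f 34 57 53
f 57 33 49
f 53 49 26
f 57 49 53
f 68 67 71
f 68 71 69
f 69 71 72
f 69 72 70
f 71 67 73
f 71 73 72
f 72 73 74
f 72 74 70
f 73 67 75
f 73 75 74
f 74 75 76
f 74 76 70
f 75 67 77
f 75 77 76
f 76 77 78
f 76 78 70
f 77 67 79
f 77 79 78
f 78 79 80
f 78 80 70
f 79 67 81
f 79 81 80
f 80 81 82
f 80 82 70
f 81 67 83
f 81 83 82
f 82 83 84
f 82 84 70
f 83 67 85
f 83 85 84
f 84 85 86
f 84 86 70
f 85 67 87
f 85 87 86
f 86 87 88
f 86 88 70
f 87 67 89
f 87 89 88
f 88 89 90
f 88 90 70
f 89 67 91
f 89 91 90
f 90 91 92
f 90 92 70
f 91 67 93
f 91 93 92
f 92 93 94
f 92 94 70
f 93 67 95
f 93 95 94
f 94 95 96
f 94 96 70
f 95 67 68
f 95 68 96
f 96 68 69
f 96 69 70
f 98 97 100
f 98 100 99
f 100 97 101
f 100 101 99
f 101 97 102
f 101 102 99
f 102 97 103
f 102 103 99
f 103 97 104
f 103 104 99
f 104 97 105
f 104 105 99
f 105 97 106
f 105 106 99
f 106 97 107
f 106 107 99
f 107 97 108
f 107 108 99
f 108 97 109
f 108 109 99
f 109 97 110
f 109 110 99
f 110 97 98
f 110 98 99



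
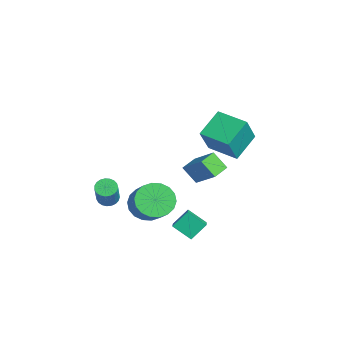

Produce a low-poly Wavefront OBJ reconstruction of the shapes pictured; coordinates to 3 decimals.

v 1.104 0.081 -2.212
v 1.705 0.51 -2.916
v 2.976 0.508 -1.833
v 2.376 0.079 -1.128
v 1.525 0.869 -2.704
v 2.796 0.867 -1.621
v 1.262 1.072 -2.395
v 2.533 1.07 -1.312
v 0.968 1.079 -2.05
v 2.239 1.077 -0.966
v 0.7 0.888 -1.736
v 1.971 0.886 -0.653
v 0.513 0.537 -1.517
v 1.784 0.535 -0.434
v 0.443 0.096 -1.435
v 1.714 0.094 -0.352
v 0.504 -0.348 -1.507
v 1.775 -0.35 -0.424
v 0.684 -0.707 -1.719
v 1.955 -0.709 -0.636
v 0.947 -0.91 -2.028
v 2.218 -0.912 -0.945
v 1.241 -0.917 -2.374
v 2.512 -0.919 -1.29
v 1.509 -0.726 -2.687
v 2.78 -0.728 -1.604
v 1.696 -0.375 -2.906
v 2.967 -0.377 -1.823
v 1.766 0.066 -2.988
v 3.037 0.064 -1.905
v 2.935 0.744 -2.756
v 2.785 1.546 -2.003
v 2.002 1.054 -3.271
v 1.852 1.855 -2.518
v 3.548 1.485 -3.422
v 3.398 2.286 -2.669
v 2.615 1.794 -3.937
v 2.465 2.596 -3.184
v -0.857 3.12 -2.56
v -1.382 2.578 -1.691
v -1.396 3.92 -2.387
v -1.92 3.378 -1.518
v 0.36 3.702 -1.462
v -0.164 3.16 -0.593
v -0.178 4.502 -1.289
v -0.703 3.96 -0.42
v 1.498 2.532 2.508
v 0.713 3.7 3.388
v 0.777 3.214 0.959
v -0.008 4.382 1.839
v 2.808 3.538 2.341
v 2.023 4.706 3.221
v 2.087 4.22 0.792
v 1.302 5.388 1.672
v -3.246 -0.772 -4.415
v -2.903 -0.308 -4.538
v -1.932 -0.643 -3.109
v -2.274 -1.108 -2.985
v -3.077 -0.207 -4.397
v -2.106 -0.542 -2.968
v -3.279 -0.205 -4.258
v -2.308 -0.54 -2.829
v -3.476 -0.3 -4.147
v -2.505 -0.635 -2.718
v -3.633 -0.477 -4.082
v -2.662 -0.812 -2.653
v -3.723 -0.705 -4.074
v -2.752 -1.04 -2.645
v -3.73 -0.945 -4.126
v -2.759 -1.28 -2.697
v -3.654 -1.155 -4.227
v -2.683 -1.49 -2.798
v -3.507 -1.299 -4.36
v -2.536 -1.634 -2.931
v -3.314 -1.352 -4.504
v -2.343 -1.687 -3.074
v -3.11 -1.304 -4.631
v -2.139 -1.639 -3.202
v -2.93 -1.165 -4.721
v -1.958 -1.5 -3.292
v -2.803 -0.958 -4.758
v -1.832 -1.293 -3.329
v -2.754 -0.719 -4.736
v -1.783 -1.054 -3.307
v -2.789 -0.489 -4.658
v -1.818 -0.824 -3.229
f 2 1 5
f 2 5 3
f 3 5 6
f 3 6 4
f 5 1 7
f 5 7 6
f 6 7 8
f 6 8 4
f 7 1 9
f 7 9 8
f 8 9 10
f 8 10 4
f 9 1 11
f 9 11 10
f 10 11 12
f 10 12 4
f 11 1 13
f 11 13 12
f 12 13 14
f 12 14 4
f 13 1 15
f 13 15 14
f 14 15 16
f 14 16 4
f 15 1 17
f 15 17 16
f 16 17 18
f 16 18 4
f 17 1 19
f 17 19 18
f 18 19 20
f 18 20 4
f 19 1 21
f 19 21 20
f 20 21 22
f 20 22 4
f 21 1 23
f 21 23 22
f 22 23 24
f 22 24 4
f 23 1 25
f 23 25 24
f 24 25 26
f 24 26 4
f 25 1 27
f 25 27 26
f 26 27 28
f 26 28 4
f 27 1 29
f 27 29 28
f 28 29 30
f 28 30 4
f 29 1 2
f 29 2 30
f 30 2 3
f 30 3 4
f 32 34 31
f 35 32 31
f 31 34 33
f 33 35 31
f 32 38 34
f 36 32 35
f 36 38 32
f 34 38 33
f 37 35 33
f 33 38 37
f 37 36 35
f 38 36 37
f 40 42 39
f 43 40 39
f 39 42 41
f 41 43 39
f 40 46 42
f 44 40 43
f 44 46 40
f 42 46 41
f 45 43 41
f 41 46 45
f 45 44 43
f 46 44 45
f 48 50 47
f 51 48 47
f 47 50 49
f 49 51 47
f 48 54 50
f 52 48 51
f 52 54 48
f 50 54 49
f 53 51 49
f 49 54 53
f 53 52 51
f 54 52 53
f 56 55 59
f 56 59 57
f 57 59 60
f 57 60 58
f 59 55 61
f 59 61 60
f 60 61 62
f 60 62 58
f 61 55 63
f 61 63 62
f 62 63 64
f 62 64 58
f 63 55 65
f 63 65 64
f 64 65 66
f 64 66 58
f 65 55 67
f 65 67 66
f 66 67 68
f 66 68 58
f 67 55 69
f 67 69 68
f 68 69 70
f 68 70 58
f 69 55 71
f 69 71 70
f 70 71 72
f 70 72 58
f 71 55 73
f 71 73 72
f 72 73 74
f 72 74 58
f 73 55 75
f 73 75 74
f 74 75 76
f 74 76 58
f 75 55 77
f 75 77 76
f 76 77 78
f 76 78 58
f 77 55 79
f 77 79 78
f 78 79 80
f 78 80 58
f 79 55 81
f 79 81 80
f 80 81 82
f 80 82 58
f 81 55 83
f 81 83 82
f 82 83 84
f 82 84 58
f 83 55 85
f 83 85 84
f 84 85 86
f 84 86 58
f 85 55 56
f 85 56 86
f 86 56 57
f 86 57 58



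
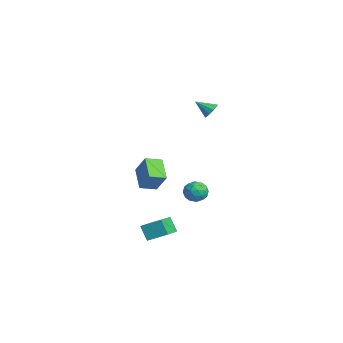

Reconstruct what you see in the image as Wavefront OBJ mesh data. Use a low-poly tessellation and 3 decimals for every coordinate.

v 3.135 -2.012 -4.982
v 2.565 -2.253 -4.025
v 3.685 -0.923 -4.38
v 3.114 -1.164 -3.423
v 4.506 -3.016 -4.417
v 3.935 -3.257 -3.46
v 5.055 -1.927 -3.815
v 4.485 -2.168 -2.858
v -3.556 -1.042 -4.027
v -5.06 -0.848 -3.114
v -3.597 0.096 -4.336
v -5.101 0.29 -3.423
v -2.699 -0.65 -2.697
v -4.203 -0.456 -1.784
v -2.74 0.488 -3.006
v -4.244 0.682 -2.093
v 2.261 1.37 -1.577
v 2.676 1.284 -2.279
v 2.084 0.056 -1.521
v 2.499 -0.03 -2.223
v 2.891 0.202 -1.541
v 3 1.015 -1.576
v 1.76 0.325 -2.224
v 1.869 1.138 -2.259
v 2.366 0.639 -2.679
v 3.065 0.563 -2.257
v 1.695 0.777 -1.543
v 2.394 0.701 -1.121
v 2.484 1.442 -1.933
v 2.276 -0.102 -1.867
v 2.506 0.034 -1.466
v 2.75 -0.016 -1.879
v 2.675 1.284 -1.52
v 2.918 1.233 -1.932
v 3.045 0.598 -1.498
v 1.842 0.107 -1.868
v 2.085 0.056 -2.28
v 2.01 1.356 -1.921
v 2.254 1.306 -2.334
v 1.715 0.742 -2.302
v 2.546 1.012 -2.581
v 2.442 0.24 -2.548
v 2.007 0.449 -2.549
v 2.072 0.926 -2.569
v 2.957 0.968 -2.333
v 2.853 0.195 -2.3
v 3.083 0.332 -1.899
v 3.147 0.809 -1.919
v 2.775 0.588 -2.568
v 1.907 1.145 -1.5
v 1.803 0.372 -1.467
v 1.613 0.531 -1.881
v 1.677 1.008 -1.901
v 2.318 1.1 -1.252
v 2.214 0.328 -1.219
v 2.688 0.414 -1.231
v 2.753 0.891 -1.251
v 1.985 0.752 -1.232
v -2.286 3.257 2.625
v -1.949 3.473 3.125
v -2.794 2.363 3.355
v -2.295 3.664 3.119
v -2.637 3.7 2.924
v -2.846 3.567 2.615
v -2.84 3.315 2.311
v -2.623 3.041 2.126
v -2.277 2.849 2.132
v -1.935 2.813 2.327
v -1.726 2.946 2.635
v -1.732 3.198 2.94
f 2 4 1
f 5 2 1
f 1 4 3
f 3 5 1
f 2 8 4
f 6 2 5
f 6 8 2
f 4 8 3
f 7 5 3
f 3 8 7
f 7 6 5
f 8 6 7
f 10 12 9
f 13 10 9
f 9 12 11
f 11 13 9
f 10 16 12
f 14 10 13
f 14 16 10
f 12 16 11
f 15 13 11
f 11 16 15
f 15 14 13
f 16 14 15
f 17 54 33
f 54 28 57
f 33 57 22
f 54 57 33
f 17 33 29
f 33 22 34
f 29 34 18
f 33 34 29
f 17 29 38
f 29 18 39
f 38 39 24
f 29 39 38
f 17 38 50
f 38 24 53
f 50 53 27
f 38 53 50
f 17 50 54
f 50 27 58
f 54 58 28
f 50 58 54
f 18 34 45
f 34 22 48
f 45 48 26
f 34 48 45
f 22 57 35
f 57 28 56
f 35 56 21
f 57 56 35
f 28 58 55
f 58 27 51
f 55 51 19
f 58 51 55
f 27 53 52
f 53 24 40
f 52 40 23
f 53 40 52
f 24 39 44
f 39 18 41
f 44 41 25
f 39 41 44
f 20 46 32
f 46 26 47
f 32 47 21
f 46 47 32
f 20 32 30
f 32 21 31
f 30 31 19
f 32 31 30
f 20 30 37
f 30 19 36
f 37 36 23
f 30 36 37
f 20 37 42
f 37 23 43
f 42 43 25
f 37 43 42
f 20 42 46
f 42 25 49
f 46 49 26
f 42 49 46
f 21 47 35
f 47 26 48
f 35 48 22
f 47 48 35
f 19 31 55
f 31 21 56
f 55 56 28
f 31 56 55
f 23 36 52
f 36 19 51
f 52 51 27
f 36 51 52
f 25 43 44
f 43 23 40
f 44 40 24
f 43 40 44
f 26 49 45
f 49 25 41
f 45 41 18
f 49 41 45
f 60 59 62
f 60 62 61
f 62 59 63
f 62 63 61
f 63 59 64
f 63 64 61
f 64 59 65
f 64 65 61
f 65 59 66
f 65 66 61
f 66 59 67
f 66 67 61
f 67 59 68
f 67 68 61
f 68 59 69
f 68 69 61
f 69 59 70
f 69 70 61
f 70 59 60
f 70 60 61



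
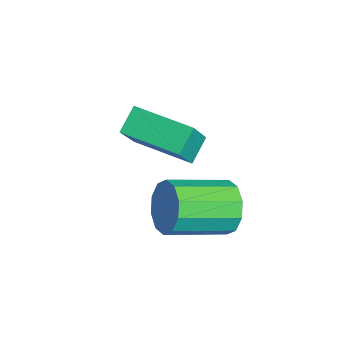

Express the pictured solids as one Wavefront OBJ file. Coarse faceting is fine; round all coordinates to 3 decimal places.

v -0.6 2.404 -3.17
v -1.099 3.002 -2.643
v 0.775 3.665 -3.297
v 0.276 4.262 -2.77
v 0.124 1.758 -1.75
v -0.375 2.355 -1.223
v 1.499 3.018 -1.877
v 1 3.616 -1.35
v 2.706 3.986 -3.47
v 3.159 4.225 -2.779
v 3.107 2.412 -2.119
v 2.654 2.174 -2.81
v 2.643 4.281 -2.665
v 2.591 2.469 -2.005
v 2.151 4.225 -2.858
v 2.099 2.412 -2.198
v 1.871 4.077 -3.285
v 1.819 2.265 -2.625
v 1.91 3.895 -3.783
v 1.858 2.082 -3.123
v 2.253 3.748 -4.161
v 2.201 1.935 -3.501
v 2.769 3.691 -4.275
v 2.717 1.879 -3.615
v 3.261 3.748 -4.082
v 3.209 1.935 -3.422
v 3.541 3.895 -3.655
v 3.489 2.083 -2.995
v 3.502 4.078 -3.157
v 3.45 2.265 -2.497
f 2 4 1
f 5 2 1
f 1 4 3
f 3 5 1
f 2 8 4
f 6 2 5
f 6 8 2
f 4 8 3
f 7 5 3
f 3 8 7
f 7 6 5
f 8 6 7
f 10 9 13
f 10 13 11
f 11 13 14
f 11 14 12
f 13 9 15
f 13 15 14
f 14 15 16
f 14 16 12
f 15 9 17
f 15 17 16
f 16 17 18
f 16 18 12
f 17 9 19
f 17 19 18
f 18 19 20
f 18 20 12
f 19 9 21
f 19 21 20
f 20 21 22
f 20 22 12
f 21 9 23
f 21 23 22
f 22 23 24
f 22 24 12
f 23 9 25
f 23 25 24
f 24 25 26
f 24 26 12
f 25 9 27
f 25 27 26
f 26 27 28
f 26 28 12
f 27 9 29
f 27 29 28
f 28 29 30
f 28 30 12
f 29 9 10
f 29 10 30
f 30 10 11
f 30 11 12



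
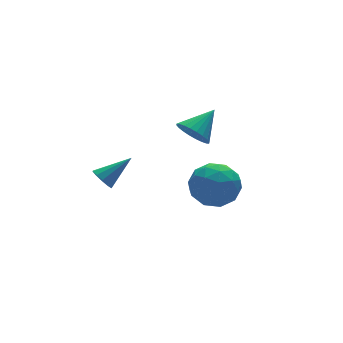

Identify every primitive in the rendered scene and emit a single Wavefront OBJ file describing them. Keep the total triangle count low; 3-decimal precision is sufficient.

v -2.184 3.577 -1.528
v -1.865 3.362 -1.989
v -0.876 3.503 -0.592
v -1.84 3.732 -1.995
v -1.946 4.043 -1.823
v -2.143 4.176 -1.538
v -2.355 4.08 -1.25
v -2.502 3.792 -1.068
v -2.527 3.423 -1.061
v -2.421 3.112 -1.234
v -2.225 2.979 -1.519
v -2.012 3.074 -1.807
v 1.032 1.771 1.32
v 1.483 1.856 0.64
v 2.228 2.149 2.16
v 1.365 2.151 0.674
v 1.197 2.389 0.807
v 1.004 2.532 1.017
v 0.814 2.56 1.274
v 0.658 2.468 1.537
v 0.559 2.269 1.768
v 0.532 1.994 1.93
v 0.581 1.686 1.999
v 0.699 1.39 1.965
v 0.867 1.153 1.833
v 1.061 1.009 1.622
v 1.25 0.981 1.365
v 1.406 1.074 1.102
v 1.505 1.273 0.871
v 1.532 1.547 0.709
v 2.227 3.785 -2.893
v 3.015 4.637 -3.269
v 3.145 2.443 -4.011
v 3.933 3.295 -4.387
v 3.961 2.905 -3.231
v 3.394 3.735 -2.54
v 2.766 3.345 -4.74
v 2.199 4.175 -4.049
v 3.349 4.365 -4.41
v 4.087 4.093 -3.478
v 2.073 2.987 -3.802
v 2.811 2.715 -2.87
v 2.541 4.329 -2.983
v 3.619 2.751 -4.297
v 3.636 2.522 -3.618
v 4.099 3.023 -3.839
v 2.763 3.799 -2.555
v 3.226 4.299 -2.775
v 3.782 3.281 -2.753
v 2.934 2.781 -4.505
v 3.397 3.281 -4.725
v 2.061 4.057 -3.441
v 2.524 4.558 -3.662
v 2.378 3.799 -4.527
v 3.2 4.67 -3.874
v 3.739 3.881 -4.532
v 3.054 3.91 -4.739
v 2.72 4.398 -4.333
v 3.634 4.51 -3.326
v 4.173 3.721 -3.984
v 4.189 3.492 -3.304
v 3.856 3.979 -2.898
v 3.83 4.35 -3.997
v 1.987 3.359 -3.296
v 2.526 2.57 -3.954
v 2.304 3.101 -4.382
v 1.971 3.588 -3.976
v 2.421 3.199 -2.748
v 2.96 2.41 -3.406
v 3.44 2.682 -2.947
v 3.106 3.17 -2.541
v 2.33 2.73 -3.283
f 2 1 4
f 2 4 3
f 4 1 5
f 4 5 3
f 5 1 6
f 5 6 3
f 6 1 7
f 6 7 3
f 7 1 8
f 7 8 3
f 8 1 9
f 8 9 3
f 9 1 10
f 9 10 3
f 10 1 11
f 10 11 3
f 11 1 12
f 11 12 3
f 12 1 2
f 12 2 3
f 14 13 16
f 14 16 15
f 16 13 17
f 16 17 15
f 17 13 18
f 17 18 15
f 18 13 19
f 18 19 15
f 19 13 20
f 19 20 15
f 20 13 21
f 20 21 15
f 21 13 22
f 21 22 15
f 22 13 23
f 22 23 15
f 23 13 24
f 23 24 15
f 24 13 25
f 24 25 15
f 25 13 26
f 25 26 15
f 26 13 27
f 26 27 15
f 27 13 28
f 27 28 15
f 28 13 29
f 28 29 15
f 29 13 30
f 29 30 15
f 30 13 14
f 30 14 15
f 31 68 47
f 68 42 71
f 47 71 36
f 68 71 47
f 31 47 43
f 47 36 48
f 43 48 32
f 47 48 43
f 31 43 52
f 43 32 53
f 52 53 38
f 43 53 52
f 31 52 64
f 52 38 67
f 64 67 41
f 52 67 64
f 31 64 68
f 64 41 72
f 68 72 42
f 64 72 68
f 32 48 59
f 48 36 62
f 59 62 40
f 48 62 59
f 36 71 49
f 71 42 70
f 49 70 35
f 71 70 49
f 42 72 69
f 72 41 65
f 69 65 33
f 72 65 69
f 41 67 66
f 67 38 54
f 66 54 37
f 67 54 66
f 38 53 58
f 53 32 55
f 58 55 39
f 53 55 58
f 34 60 46
f 60 40 61
f 46 61 35
f 60 61 46
f 34 46 44
f 46 35 45
f 44 45 33
f 46 45 44
f 34 44 51
f 44 33 50
f 51 50 37
f 44 50 51
f 34 51 56
f 51 37 57
f 56 57 39
f 51 57 56
f 34 56 60
f 56 39 63
f 60 63 40
f 56 63 60
f 35 61 49
f 61 40 62
f 49 62 36
f 61 62 49
f 33 45 69
f 45 35 70
f 69 70 42
f 45 70 69
f 37 50 66
f 50 33 65
f 66 65 41
f 50 65 66
f 39 57 58
f 57 37 54
f 58 54 38
f 57 54 58
f 40 63 59
f 63 39 55
f 59 55 32
f 63 55 59



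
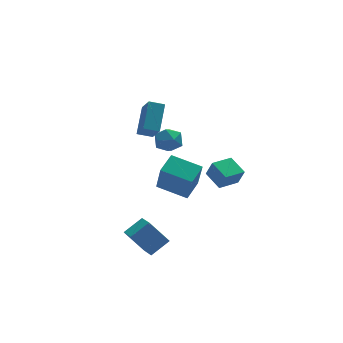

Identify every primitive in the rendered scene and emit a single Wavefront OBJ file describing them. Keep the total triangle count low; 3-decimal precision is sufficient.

v 2.562 -1.8 -0.971
v 2.791 -2.191 0.075
v 2.169 -0.66 -0.46
v 2.398 -1.051 0.587
v 3.802 -1.329 -1.067
v 4.031 -1.72 -0.02
v 3.409 -0.189 -0.555
v 3.638 -0.58 0.491
v 1.614 0.934 -3.392
v 1.586 0.018 -1.458
v 0.153 2.082 -2.87
v 0.125 1.166 -0.936
v 2.535 1.894 -2.924
v 2.507 0.978 -0.99
v 1.074 3.042 -2.402
v 1.046 2.126 -0.468
v -3.003 -3.889 -2.385
v -1.902 -3.585 -1.684
v -3.071 -2.745 -2.774
v -1.97 -2.441 -2.073
v -2.01 -4.299 -3.767
v -0.909 -3.995 -3.066
v -2.078 -3.155 -4.156
v -0.977 -2.851 -3.455
v -1.301 -0.503 3.677
v -0.612 0.802 4.921
v -1.396 0.507 2.67
v -0.707 1.813 3.913
v -0.453 -0.693 3.407
v 0.236 0.613 4.65
v -0.548 0.318 2.399
v 0.141 1.623 3.643
v 0.053 1.735 0.572
v 0.661 2.415 0.634
v 0.839 0.945 1.546
v 1.447 1.625 1.608
v 0.604 1.733 1.946
v 0.119 2.222 1.344
v 1.381 1.138 0.836
v 0.896 1.627 0.234
v 1.482 2.046 0.796
v 1.002 2.414 1.483
v 0.498 0.946 0.697
v 0.018 1.314 1.384
f 2 4 1
f 5 2 1
f 1 4 3
f 3 5 1
f 2 8 4
f 6 2 5
f 6 8 2
f 4 8 3
f 7 5 3
f 3 8 7
f 7 6 5
f 8 6 7
f 10 12 9
f 13 10 9
f 9 12 11
f 11 13 9
f 10 16 12
f 14 10 13
f 14 16 10
f 12 16 11
f 15 13 11
f 11 16 15
f 15 14 13
f 16 14 15
f 18 20 17
f 21 18 17
f 17 20 19
f 19 21 17
f 18 24 20
f 22 18 21
f 22 24 18
f 20 24 19
f 23 21 19
f 19 24 23
f 23 22 21
f 24 22 23
f 26 28 25
f 29 26 25
f 25 28 27
f 27 29 25
f 26 32 28
f 30 26 29
f 30 32 26
f 28 32 27
f 31 29 27
f 27 32 31
f 31 30 29
f 32 30 31
f 33 44 38
f 33 38 34
f 33 34 40
f 33 40 43
f 33 43 44
f 34 38 42
f 38 44 37
f 44 43 35
f 43 40 39
f 40 34 41
f 36 42 37
f 36 37 35
f 36 35 39
f 36 39 41
f 36 41 42
f 37 42 38
f 35 37 44
f 39 35 43
f 41 39 40
f 42 41 34



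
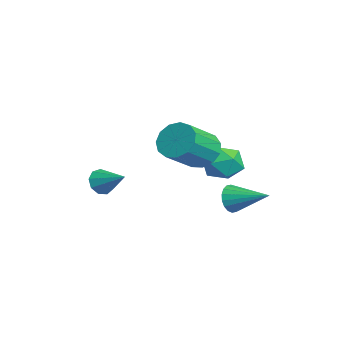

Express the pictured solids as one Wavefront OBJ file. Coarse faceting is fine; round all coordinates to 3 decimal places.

v -2.547 -4.1 0.086
v -2.032 -4.325 -0.425
v -1.413 -3.2 0.834
v -2.267 -3.892 -0.589
v -2.633 -3.556 -0.438
v -2.96 -3.474 -0.041
v -3.093 -3.686 0.415
v -2.971 -4.091 0.717
v -2.651 -4.5 0.724
v -2.282 -4.722 0.432
v -2.037 -4.653 -0.022
v -2.87 1.397 1.594
v -2.127 2.16 1.791
v -1.773 0.62 0.469
v -1.03 1.383 0.666
v -1.286 0.665 1.435
v -1.963 1.145 2.13
v -1.937 1.635 0.13
v -2.614 2.115 0.825
v -1.55 2.307 0.886
v -1.148 1.707 1.693
v -2.752 1.073 0.567
v -2.35 0.473 1.374
v -2.102 0.414 1.948
v -1.302 1.119 2.029
v -0.217 -0.249 3.213
v -1.018 -0.954 3.132
v -1.671 1.228 2.493
v -0.586 -0.141 3.677
v -2.178 1.078 2.784
v -1.093 -0.291 3.968
v -2.66 0.717 2.809
v -1.575 -0.651 3.993
v -2.966 0.261 2.561
v -1.881 -1.108 3.745
v -2.997 -0.147 2.118
v -1.912 -1.516 3.303
v -2.744 -0.377 1.622
v -1.659 -1.746 2.806
v -2.288 -0.356 1.228
v -1.203 -1.724 2.412
v -1.773 -0.09 1.063
v -0.688 -1.458 2.248
v -1.362 0.336 1.179
v -0.277 -1.032 2.364
v -1.186 0.787 1.539
v -0.102 -0.581 2.724
v 0.376 1.311 -0.094
v 0.792 1.259 -0.775
v 1.584 2.749 0.534
v 0.543 1.502 -0.853
v 0.261 1.707 -0.78
v 0.002 1.834 -0.571
v -0.183 1.857 -0.268
v -0.257 1.772 0.07
v -0.207 1.596 0.375
v -0.04 1.364 0.587
v 0.208 1.121 0.665
v 0.49 0.916 0.592
v 0.749 0.789 0.383
v 0.934 0.766 0.08
v 1.009 0.851 -0.258
v 0.958 1.027 -0.563
f 2 1 4
f 2 4 3
f 4 1 5
f 4 5 3
f 5 1 6
f 5 6 3
f 6 1 7
f 6 7 3
f 7 1 8
f 7 8 3
f 8 1 9
f 8 9 3
f 9 1 10
f 9 10 3
f 10 1 11
f 10 11 3
f 11 1 2
f 11 2 3
f 12 23 17
f 12 17 13
f 12 13 19
f 12 19 22
f 12 22 23
f 13 17 21
f 17 23 16
f 23 22 14
f 22 19 18
f 19 13 20
f 15 21 16
f 15 16 14
f 15 14 18
f 15 18 20
f 15 20 21
f 16 21 17
f 14 16 23
f 18 14 22
f 20 18 19
f 21 20 13
f 25 24 28
f 25 28 26
f 26 28 29
f 26 29 27
f 28 24 30
f 28 30 29
f 29 30 31
f 29 31 27
f 30 24 32
f 30 32 31
f 31 32 33
f 31 33 27
f 32 24 34
f 32 34 33
f 33 34 35
f 33 35 27
f 34 24 36
f 34 36 35
f 35 36 37
f 35 37 27
f 36 24 38
f 36 38 37
f 37 38 39
f 37 39 27
f 38 24 40
f 38 40 39
f 39 40 41
f 39 41 27
f 40 24 42
f 40 42 41
f 41 42 43
f 41 43 27
f 42 24 44
f 42 44 43
f 43 44 45
f 43 45 27
f 44 24 46
f 44 46 45
f 45 46 47
f 45 47 27
f 46 24 25
f 46 25 47
f 47 25 26
f 47 26 27
f 49 48 51
f 49 51 50
f 51 48 52
f 51 52 50
f 52 48 53
f 52 53 50
f 53 48 54
f 53 54 50
f 54 48 55
f 54 55 50
f 55 48 56
f 55 56 50
f 56 48 57
f 56 57 50
f 57 48 58
f 57 58 50
f 58 48 59
f 58 59 50
f 59 48 60
f 59 60 50
f 60 48 61
f 60 61 50
f 61 48 62
f 61 62 50
f 62 48 63
f 62 63 50
f 63 48 49
f 63 49 50



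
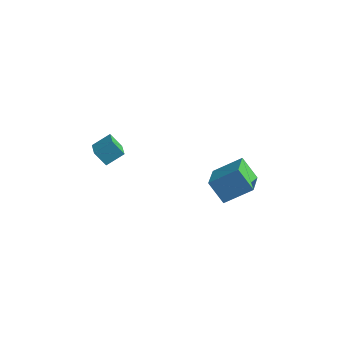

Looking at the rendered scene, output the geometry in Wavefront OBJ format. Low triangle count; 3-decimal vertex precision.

v -2.751 1.936 -2.03
v -3.373 1.797 -1.208
v -2.16 2.733 -1.448
v -2.783 2.594 -0.626
v -2.117 1.206 -1.674
v -2.74 1.067 -0.852
v -1.527 2.003 -1.092
v -2.149 1.864 -0.27
v 2.4 4.174 -2.326
v 2.988 2.738 -1.656
v 3.569 5.104 -1.358
v 4.157 3.668 -0.689
v 3.363 4.072 -3.391
v 3.951 2.636 -2.722
v 4.532 5.002 -2.424
v 5.12 3.566 -1.754
f 2 4 1
f 5 2 1
f 1 4 3
f 3 5 1
f 2 8 4
f 6 2 5
f 6 8 2
f 4 8 3
f 7 5 3
f 3 8 7
f 7 6 5
f 8 6 7
f 10 12 9
f 13 10 9
f 9 12 11
f 11 13 9
f 10 16 12
f 14 10 13
f 14 16 10
f 12 16 11
f 15 13 11
f 11 16 15
f 15 14 13
f 16 14 15



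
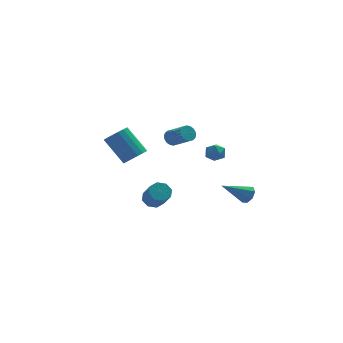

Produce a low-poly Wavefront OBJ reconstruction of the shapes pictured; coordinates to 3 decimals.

v 0.147 2.427 3.131
v 0.604 2.71 3.075
v 1.289 1.755 3.854
v 0.833 1.473 3.909
v 0.507 2.803 3.274
v 1.193 1.848 4.053
v 0.339 2.822 3.445
v 1.025 1.867 4.224
v 0.133 2.763 3.554
v 0.819 1.808 4.333
v -0.07 2.637 3.578
v 0.615 1.682 4.357
v -0.23 2.47 3.514
v 0.455 1.515 4.293
v -0.316 2.294 3.374
v 0.37 1.339 4.153
v -0.309 2.145 3.186
v 0.376 1.19 3.965
v -0.213 2.052 2.987
v 0.473 1.097 3.766
v -0.045 2.033 2.816
v 0.641 1.078 3.595
v 0.161 2.092 2.707
v 0.847 1.137 3.486
v 0.365 2.218 2.683
v 1.05 1.263 3.462
v 0.525 2.385 2.747
v 1.21 1.43 3.526
v 0.61 2.561 2.887
v 1.296 1.606 3.666
v 1.945 1.964 2.397
v 2.271 2.223 1.909
v 2.509 1.097 2.311
v 2.835 1.356 1.823
v 2.911 1.585 2.418
v 2.563 2.121 2.471
v 2.217 1.199 1.749
v 1.869 1.735 1.802
v 2.439 1.751 1.509
v 2.868 1.989 1.922
v 1.912 1.331 2.298
v 2.341 1.569 2.711
v -1.486 -0.307 0.136
v -0.979 -0.566 -0.179
v -0.807 -1.531 0.89
v -1.314 -1.273 1.204
v -0.845 -0.2 0.131
v -0.673 -1.165 1.199
v -1.086 0.103 0.443
v -0.915 -0.862 1.511
v -1.562 0.166 0.575
v -1.39 -0.8 1.644
v -1.993 -0.049 0.45
v -1.821 -1.014 1.519
v -2.127 -0.415 0.141
v -1.955 -1.38 1.209
v -1.885 -0.718 -0.171
v -1.714 -1.683 0.897
v -1.41 -0.78 -0.304
v -1.238 -1.746 0.765
v -1.738 3.149 1.47
v -1.046 3.286 1.804
v -1.931 4.287 3.225
v -2.622 4.151 2.89
v -1.092 3.575 1.572
v -1.977 4.576 2.993
v -1.286 3.766 1.317
v -2.17 4.767 2.737
v -1.583 3.816 1.096
v -2.467 4.818 2.517
v -1.915 3.714 0.961
v -2.8 4.715 2.382
v -2.207 3.482 0.943
v -3.092 4.483 2.364
v -2.392 3.174 1.045
v -3.276 4.175 2.466
v -2.426 2.86 1.245
v -3.311 3.861 2.665
v -2.303 2.613 1.496
v -3.188 3.614 2.916
v -2.05 2.488 1.741
v -2.935 3.489 3.161
v -1.726 2.515 1.924
v -2.611 3.517 3.344
v -1.404 2.688 2.003
v -2.289 3.689 3.423
v -1.159 2.966 1.96
v -2.044 3.967 3.38
v 2.806 -3.565 1.729
v 3.096 -3.894 2.108
v 1.354 -3.735 2.691
v 3.113 -3.462 2.21
v 2.95 -3.09 2.03
v 2.702 -2.997 1.674
v 2.516 -3.236 1.35
v 2.499 -3.667 1.248
v 2.662 -4.039 1.428
v 2.909 -4.133 1.784
f 2 1 5
f 2 5 3
f 3 5 6
f 3 6 4
f 5 1 7
f 5 7 6
f 6 7 8
f 6 8 4
f 7 1 9
f 7 9 8
f 8 9 10
f 8 10 4
f 9 1 11
f 9 11 10
f 10 11 12
f 10 12 4
f 11 1 13
f 11 13 12
f 12 13 14
f 12 14 4
f 13 1 15
f 13 15 14
f 14 15 16
f 14 16 4
f 15 1 17
f 15 17 16
f 16 17 18
f 16 18 4
f 17 1 19
f 17 19 18
f 18 19 20
f 18 20 4
f 19 1 21
f 19 21 20
f 20 21 22
f 20 22 4
f 21 1 23
f 21 23 22
f 22 23 24
f 22 24 4
f 23 1 25
f 23 25 24
f 24 25 26
f 24 26 4
f 25 1 27
f 25 27 26
f 26 27 28
f 26 28 4
f 27 1 29
f 27 29 28
f 28 29 30
f 28 30 4
f 29 1 2
f 29 2 30
f 30 2 3
f 30 3 4
f 31 42 36
f 31 36 32
f 31 32 38
f 31 38 41
f 31 41 42
f 32 36 40
f 36 42 35
f 42 41 33
f 41 38 37
f 38 32 39
f 34 40 35
f 34 35 33
f 34 33 37
f 34 37 39
f 34 39 40
f 35 40 36
f 33 35 42
f 37 33 41
f 39 37 38
f 40 39 32
f 44 43 47
f 44 47 45
f 45 47 48
f 45 48 46
f 47 43 49
f 47 49 48
f 48 49 50
f 48 50 46
f 49 43 51
f 49 51 50
f 50 51 52
f 50 52 46
f 51 43 53
f 51 53 52
f 52 53 54
f 52 54 46
f 53 43 55
f 53 55 54
f 54 55 56
f 54 56 46
f 55 43 57
f 55 57 56
f 56 57 58
f 56 58 46
f 57 43 59
f 57 59 58
f 58 59 60
f 58 60 46
f 59 43 44
f 59 44 60
f 60 44 45
f 60 45 46
f 62 61 65
f 62 65 63
f 63 65 66
f 63 66 64
f 65 61 67
f 65 67 66
f 66 67 68
f 66 68 64
f 67 61 69
f 67 69 68
f 68 69 70
f 68 70 64
f 69 61 71
f 69 71 70
f 70 71 72
f 70 72 64
f 71 61 73
f 71 73 72
f 72 73 74
f 72 74 64
f 73 61 75
f 73 75 74
f 74 75 76
f 74 76 64
f 75 61 77
f 75 77 76
f 76 77 78
f 76 78 64
f 77 61 79
f 77 79 78
f 78 79 80
f 78 80 64
f 79 61 81
f 79 81 80
f 80 81 82
f 80 82 64
f 81 61 83
f 81 83 82
f 82 83 84
f 82 84 64
f 83 61 85
f 83 85 84
f 84 85 86
f 84 86 64
f 85 61 87
f 85 87 86
f 86 87 88
f 86 88 64
f 87 61 62
f 87 62 88
f 88 62 63
f 88 63 64
f 90 89 92
f 90 92 91
f 92 89 93
f 92 93 91
f 93 89 94
f 93 94 91
f 94 89 95
f 94 95 91
f 95 89 96
f 95 96 91
f 96 89 97
f 96 97 91
f 97 89 98
f 97 98 91
f 98 89 90
f 98 90 91

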